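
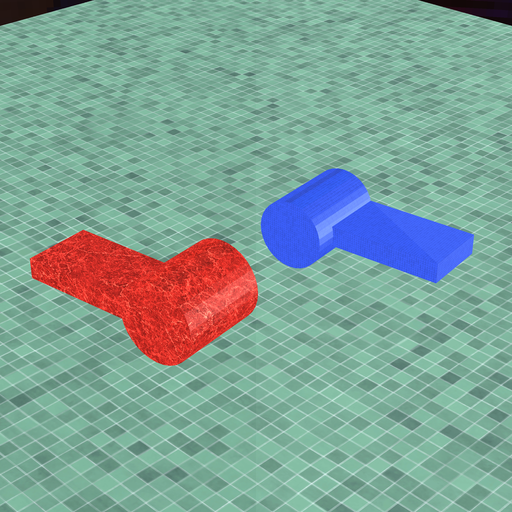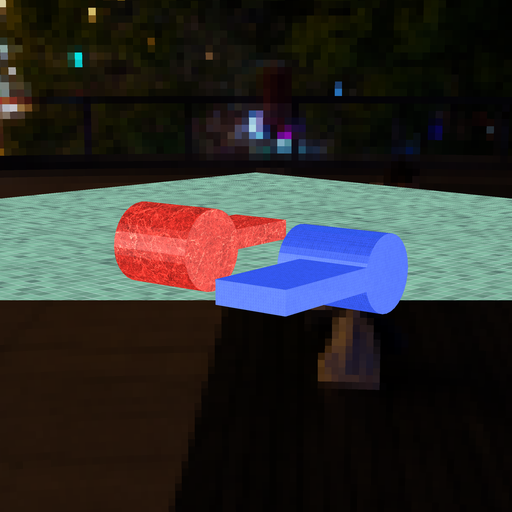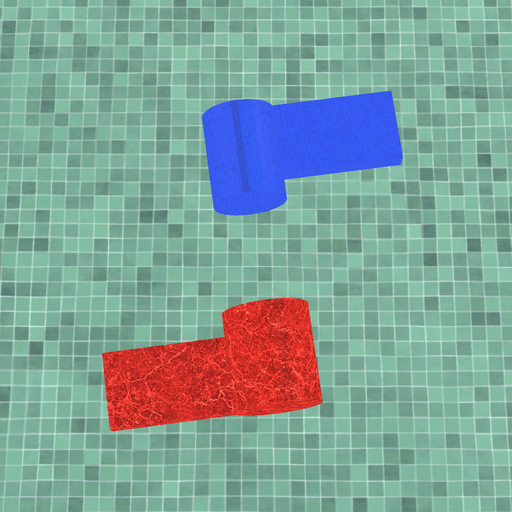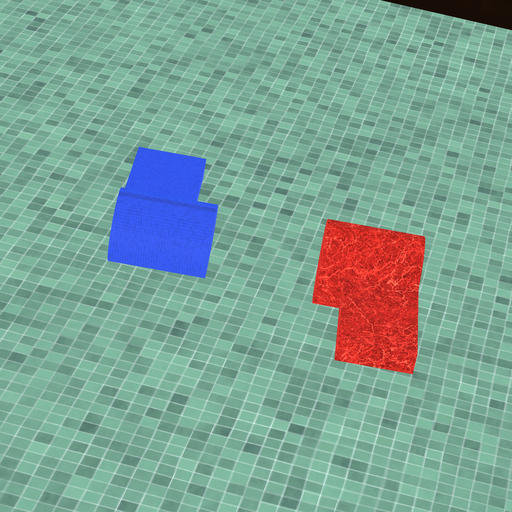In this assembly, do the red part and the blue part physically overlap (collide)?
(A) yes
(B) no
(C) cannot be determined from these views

(B) no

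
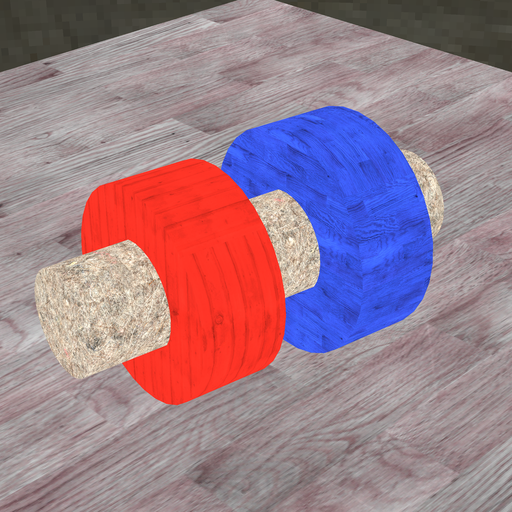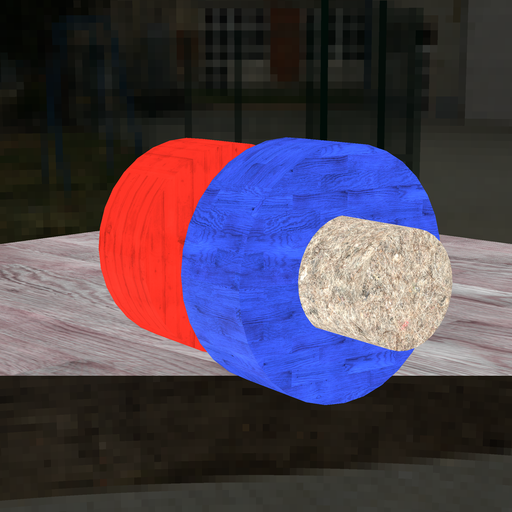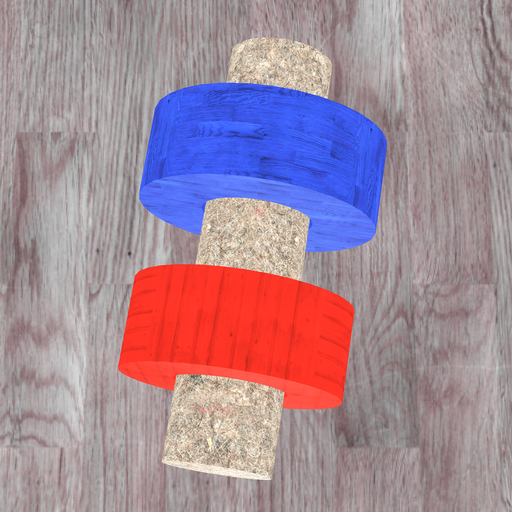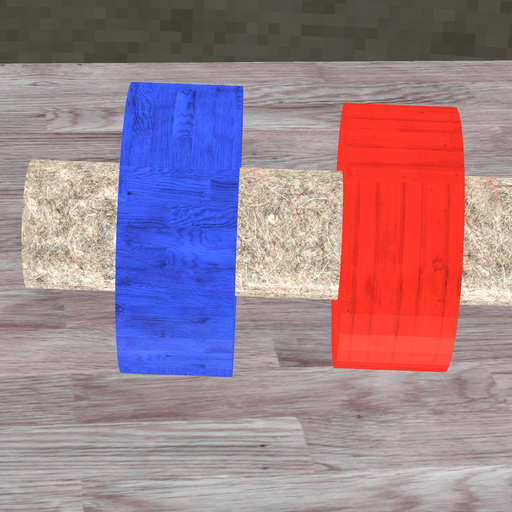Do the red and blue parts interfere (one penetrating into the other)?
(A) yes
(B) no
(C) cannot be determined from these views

(B) no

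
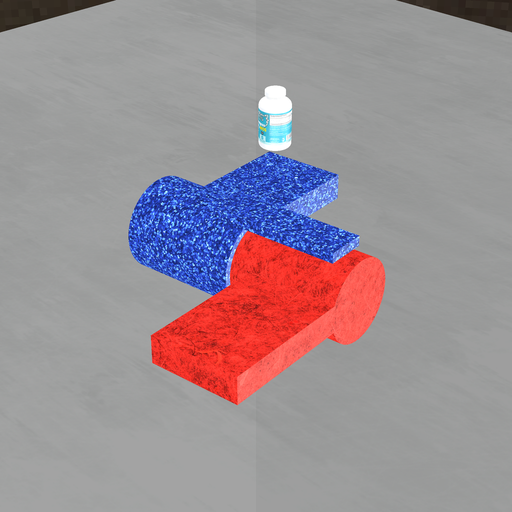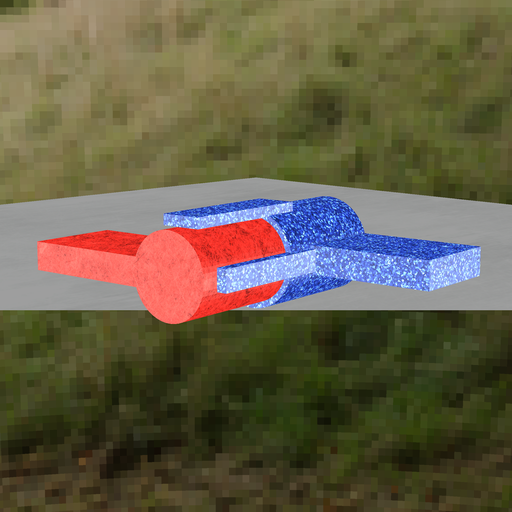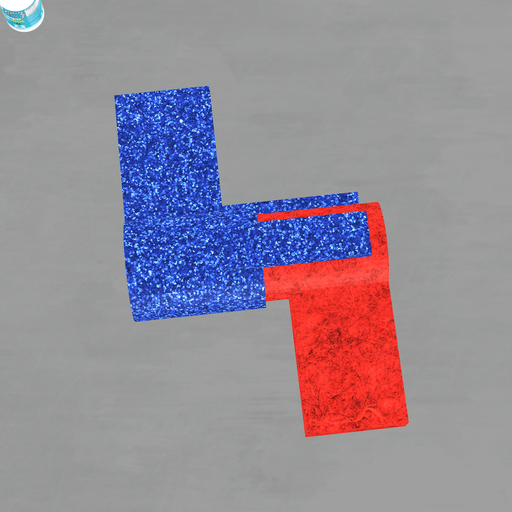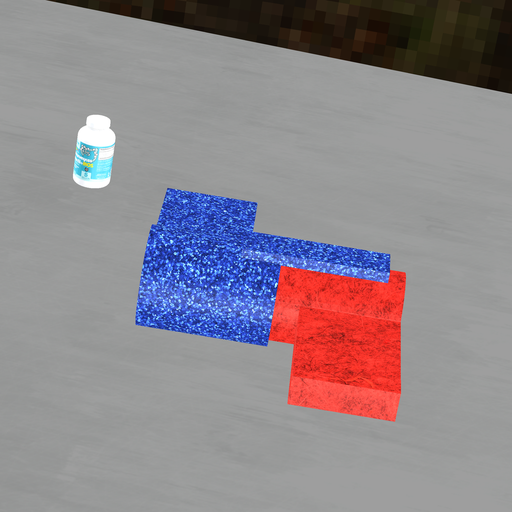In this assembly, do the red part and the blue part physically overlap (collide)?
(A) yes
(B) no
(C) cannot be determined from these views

(A) yes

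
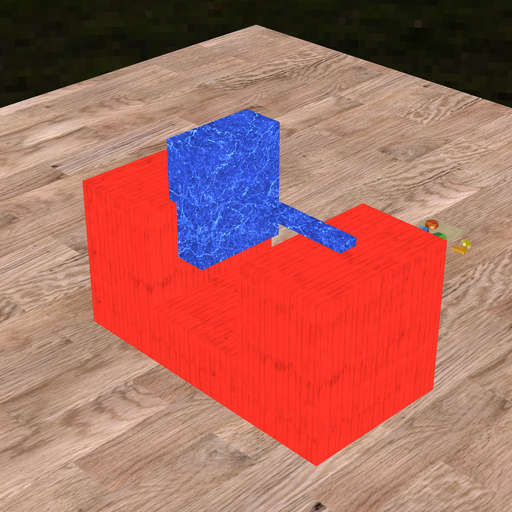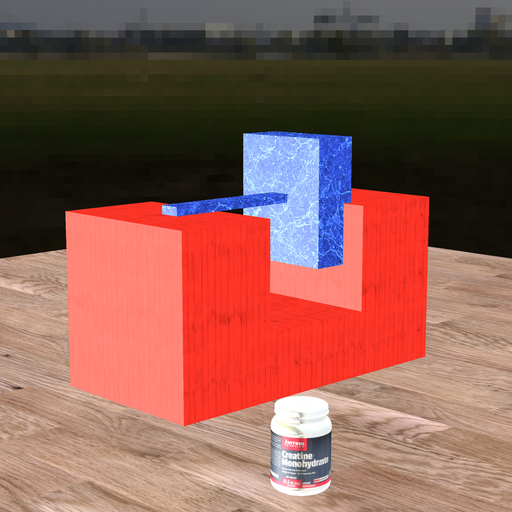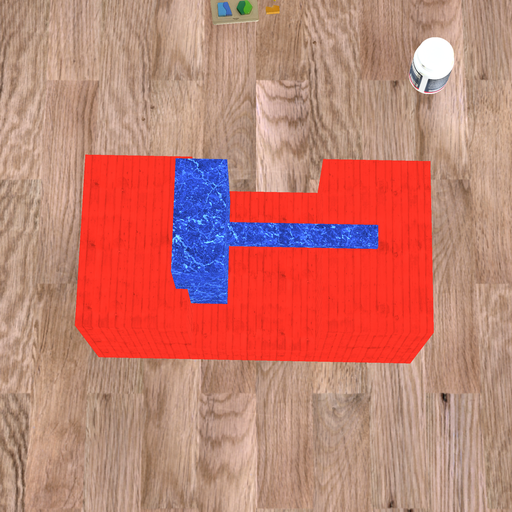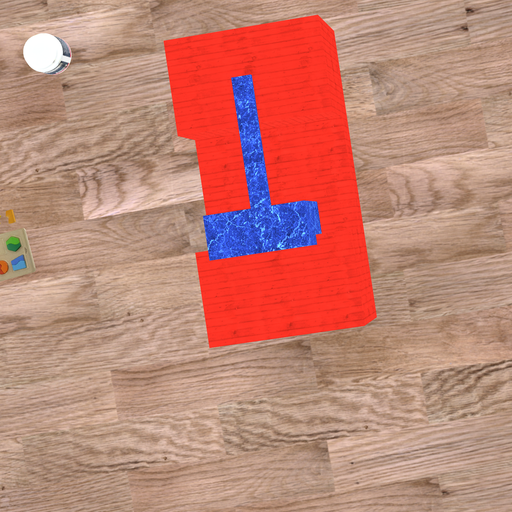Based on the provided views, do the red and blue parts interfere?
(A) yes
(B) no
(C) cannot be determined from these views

(A) yes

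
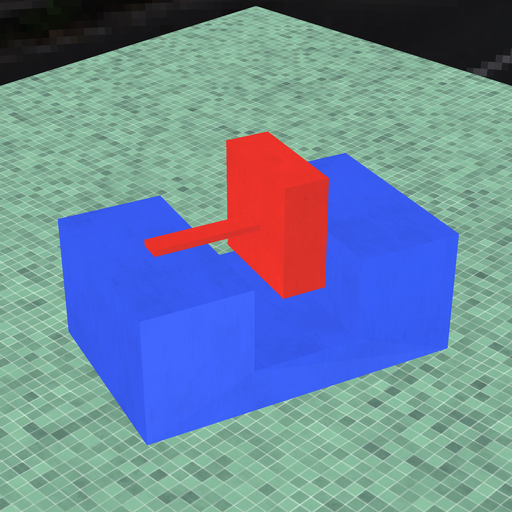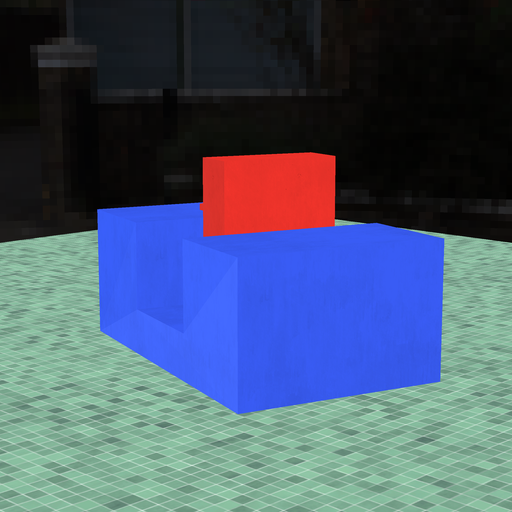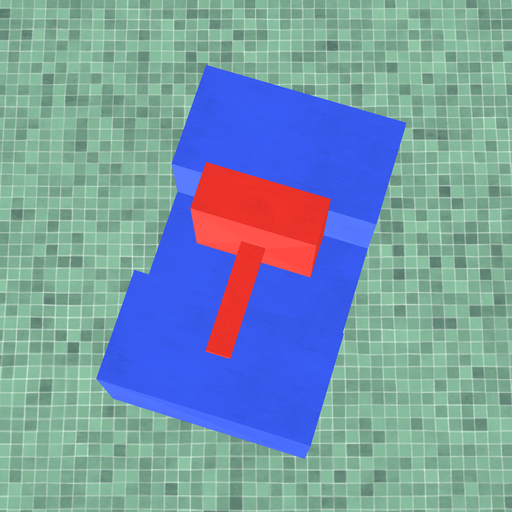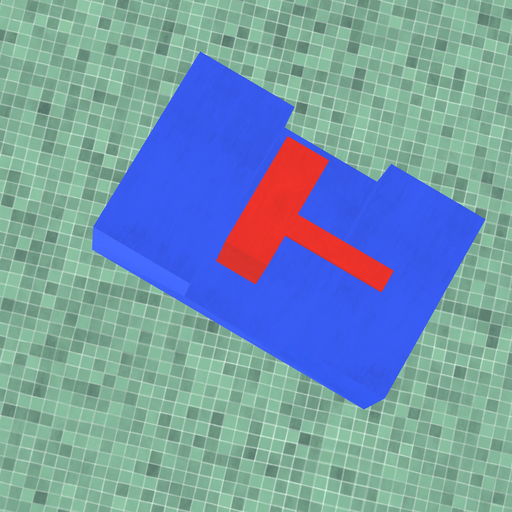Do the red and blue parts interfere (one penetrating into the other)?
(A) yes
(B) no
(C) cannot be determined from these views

(B) no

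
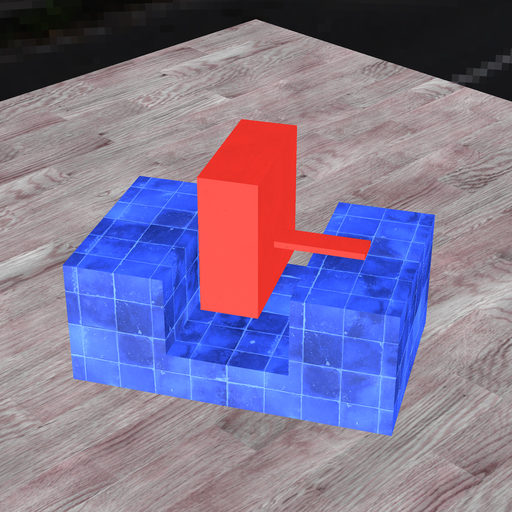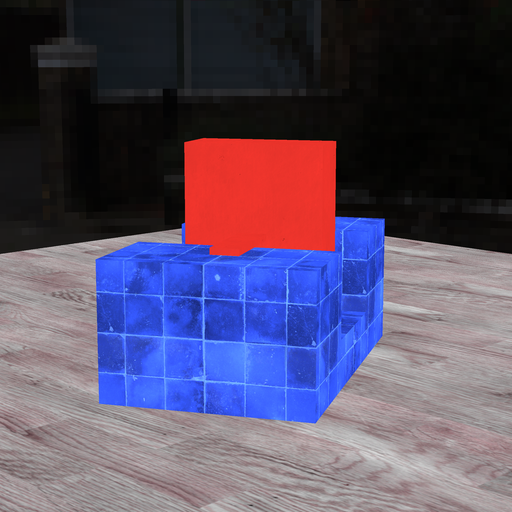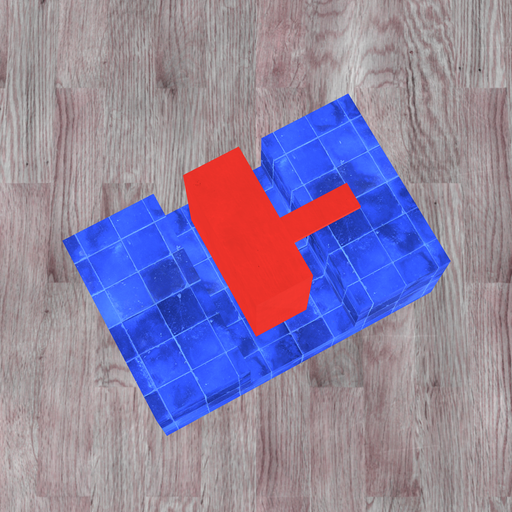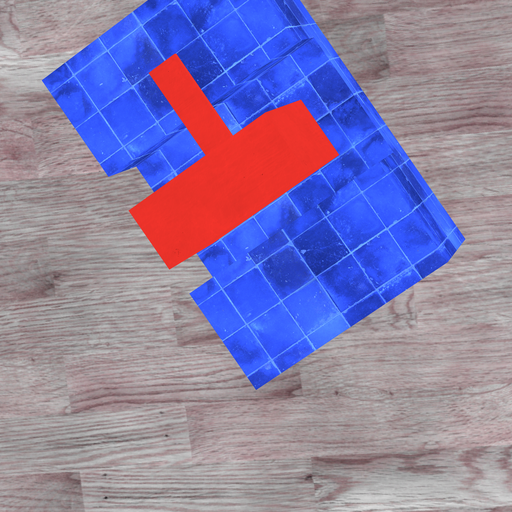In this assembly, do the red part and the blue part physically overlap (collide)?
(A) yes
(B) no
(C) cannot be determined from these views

(B) no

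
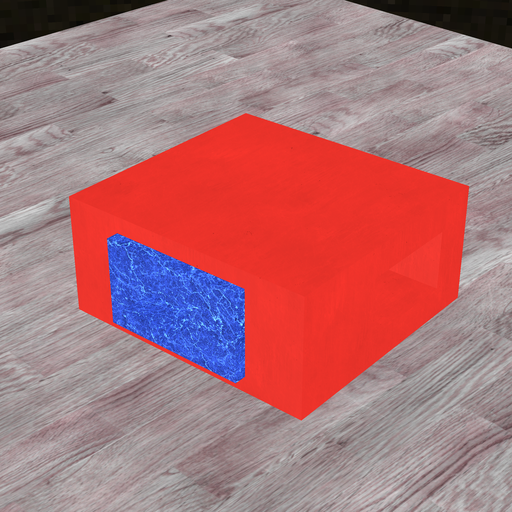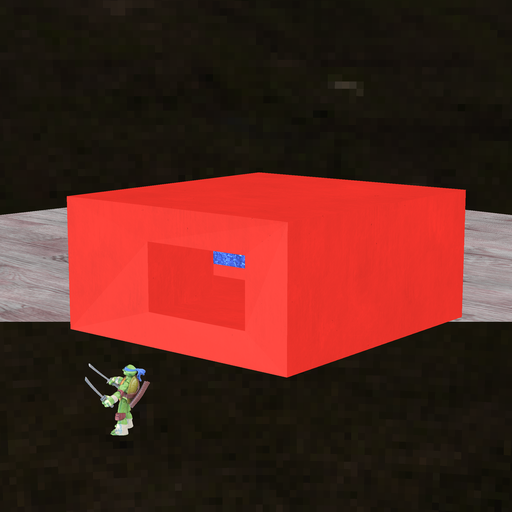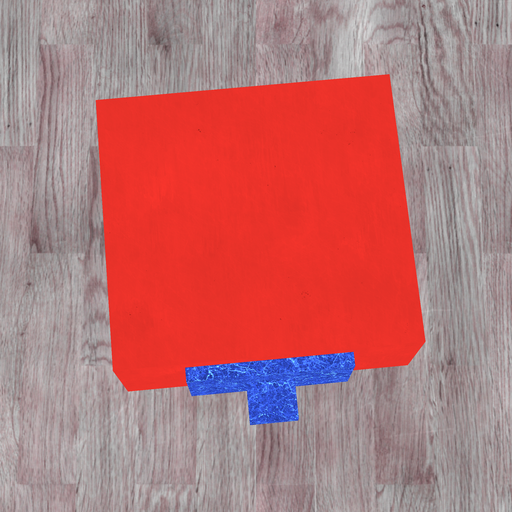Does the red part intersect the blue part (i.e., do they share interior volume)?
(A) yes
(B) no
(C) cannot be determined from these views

(C) cannot be determined from these views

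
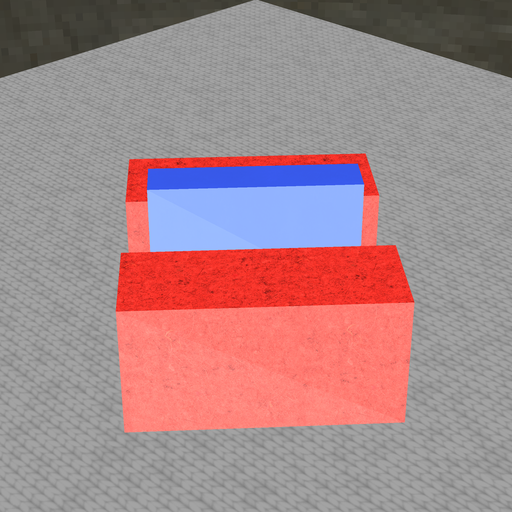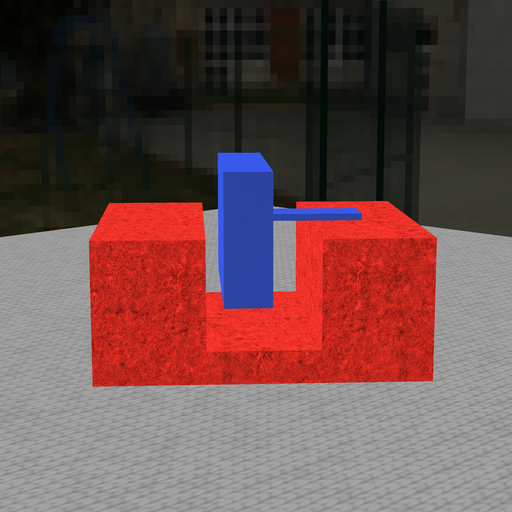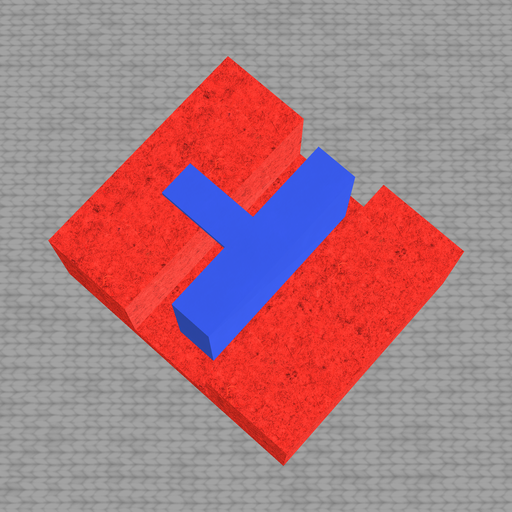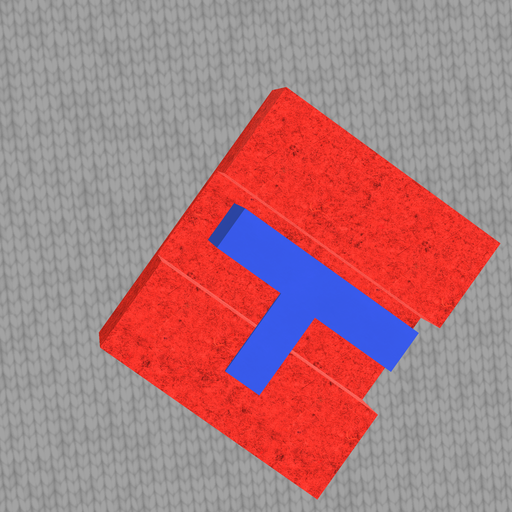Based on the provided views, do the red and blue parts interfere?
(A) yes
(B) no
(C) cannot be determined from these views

(B) no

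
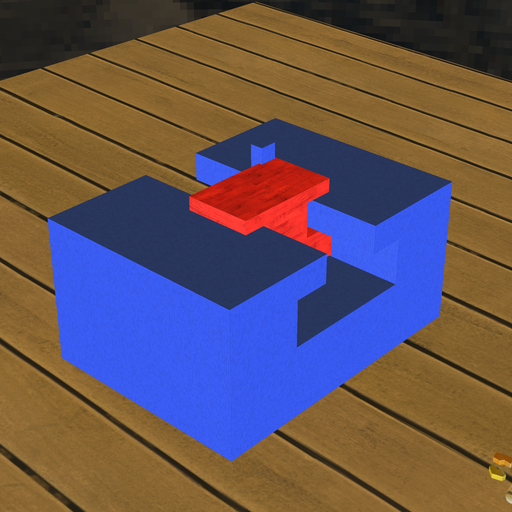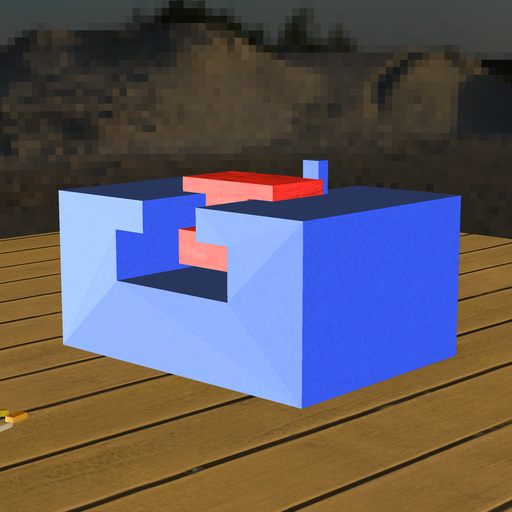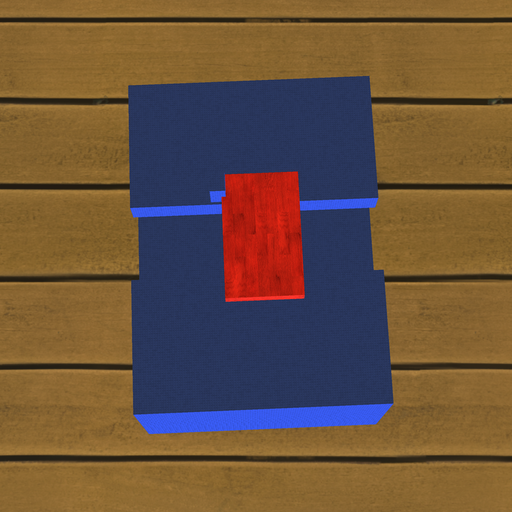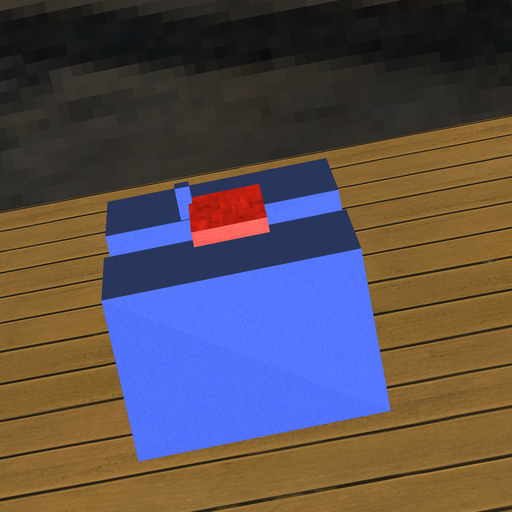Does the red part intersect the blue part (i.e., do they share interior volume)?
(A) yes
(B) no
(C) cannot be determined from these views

(A) yes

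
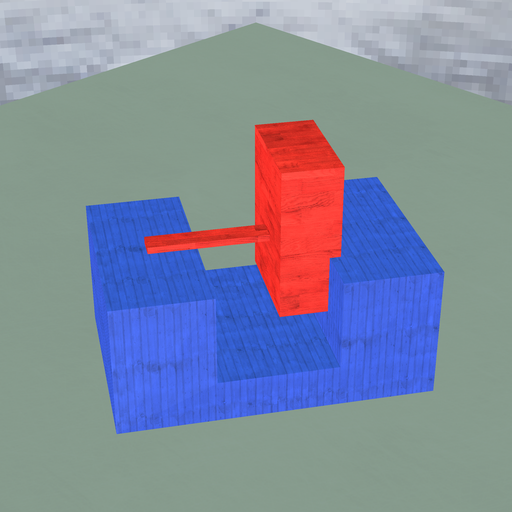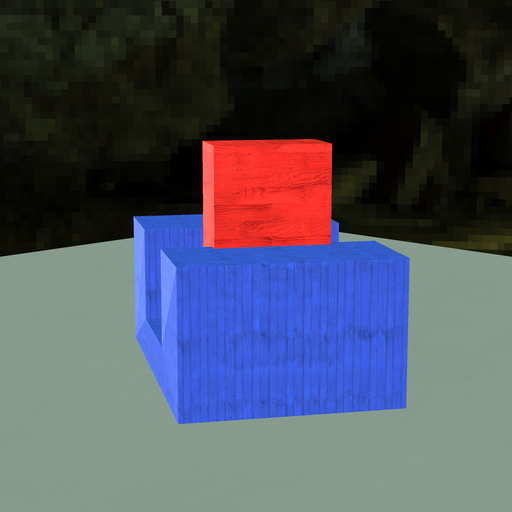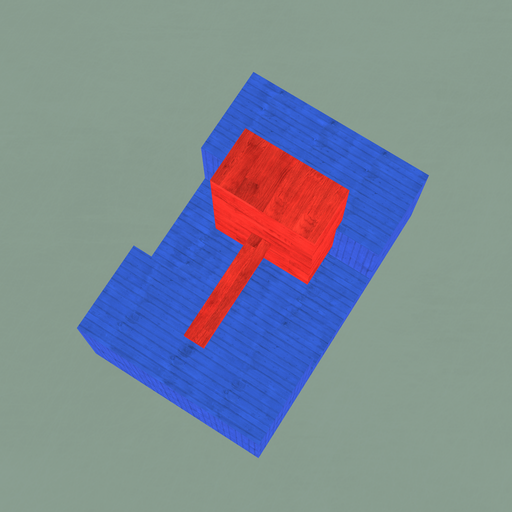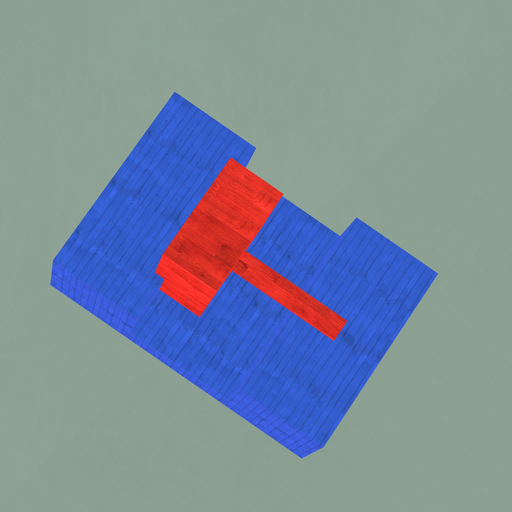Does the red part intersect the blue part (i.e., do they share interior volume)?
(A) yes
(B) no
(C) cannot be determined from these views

(A) yes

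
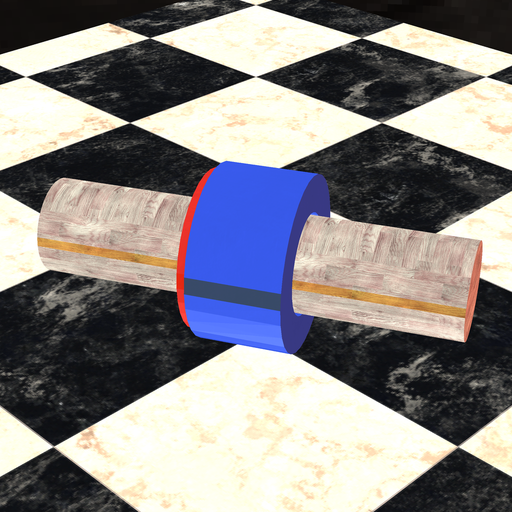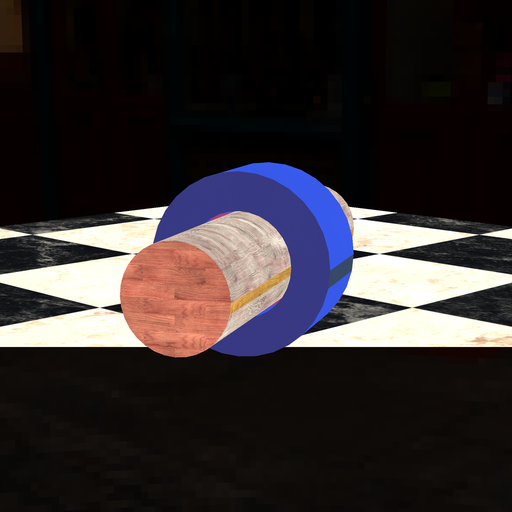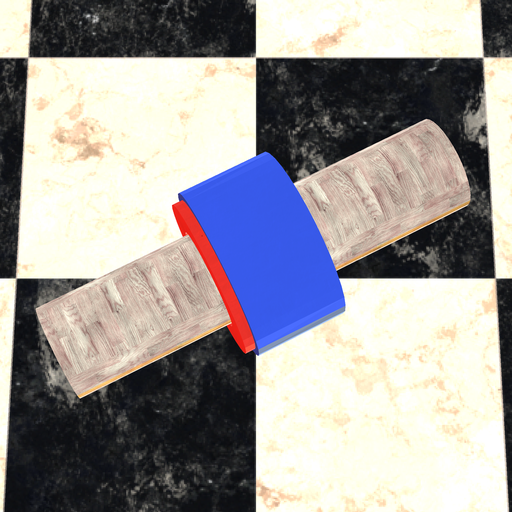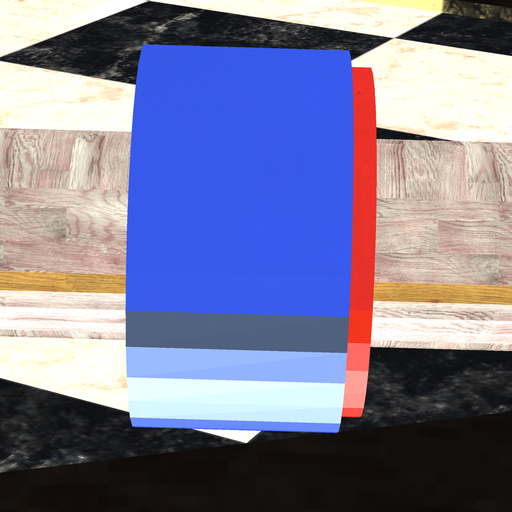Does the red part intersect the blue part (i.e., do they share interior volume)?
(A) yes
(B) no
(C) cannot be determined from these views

(A) yes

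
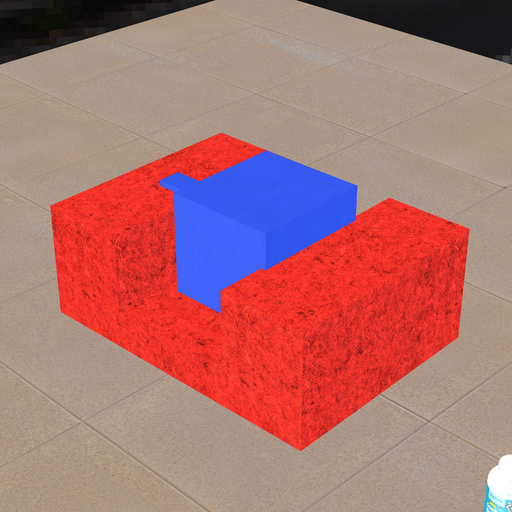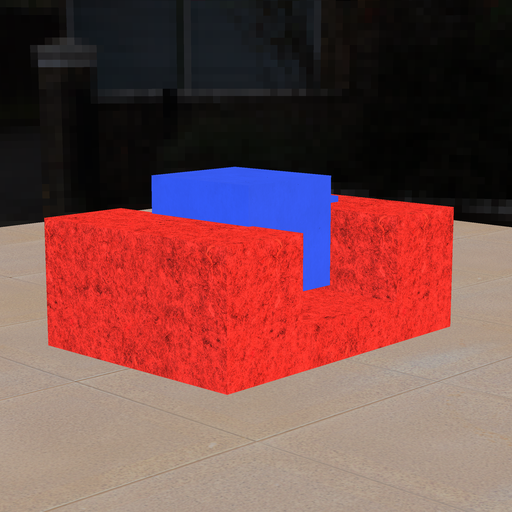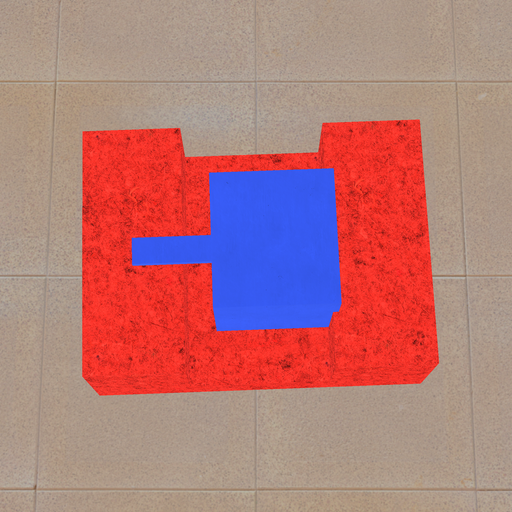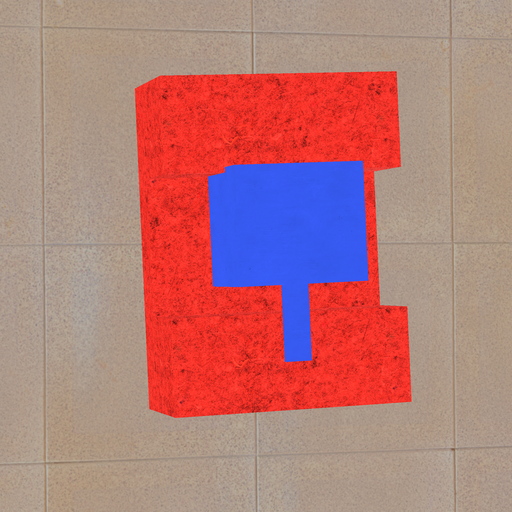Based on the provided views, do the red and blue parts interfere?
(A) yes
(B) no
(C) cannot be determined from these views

(A) yes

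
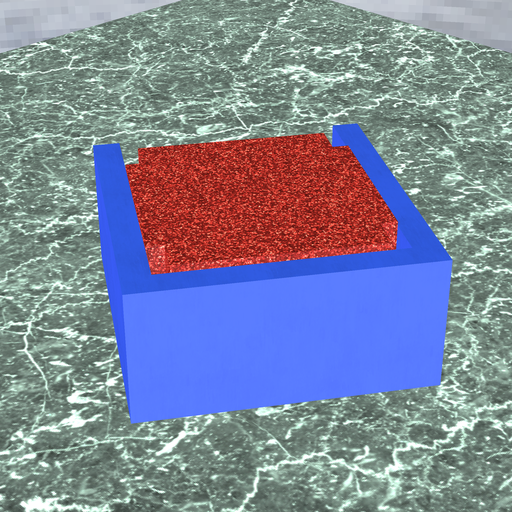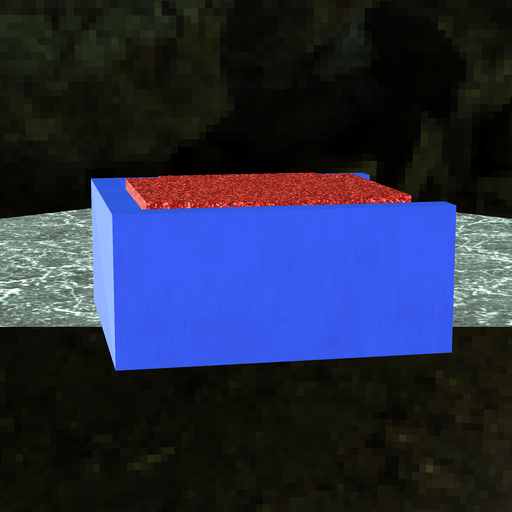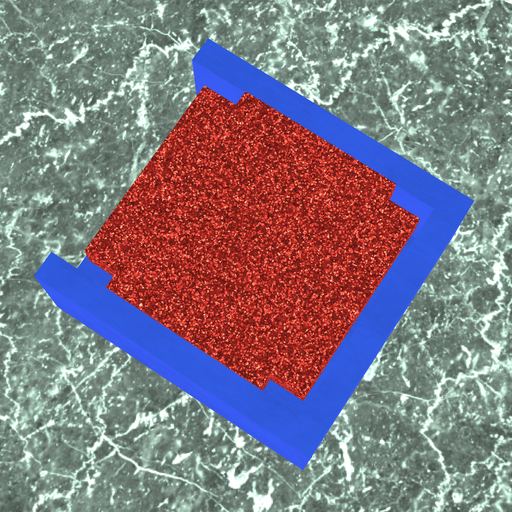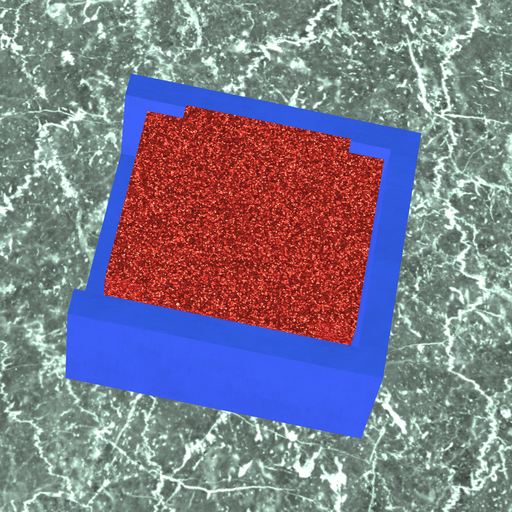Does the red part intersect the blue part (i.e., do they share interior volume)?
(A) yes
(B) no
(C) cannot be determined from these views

(B) no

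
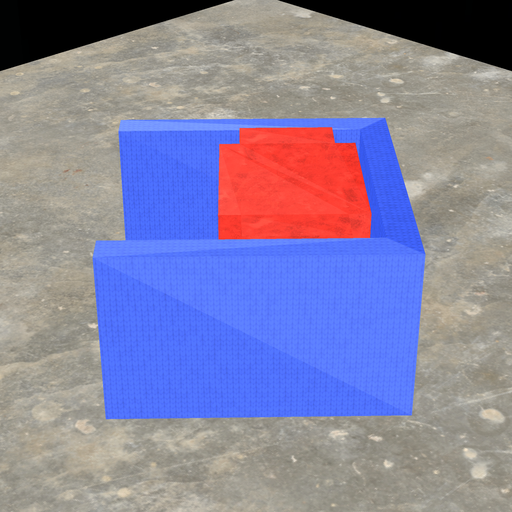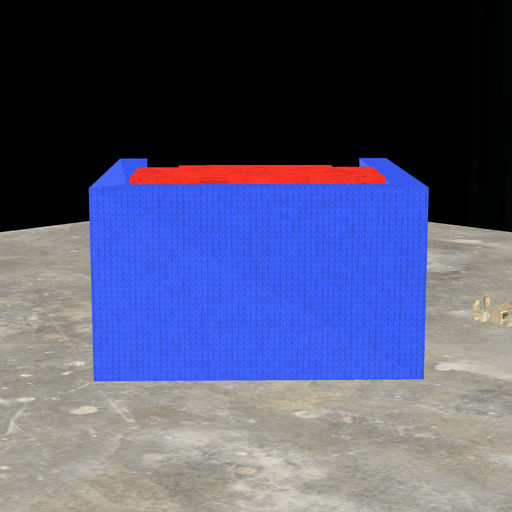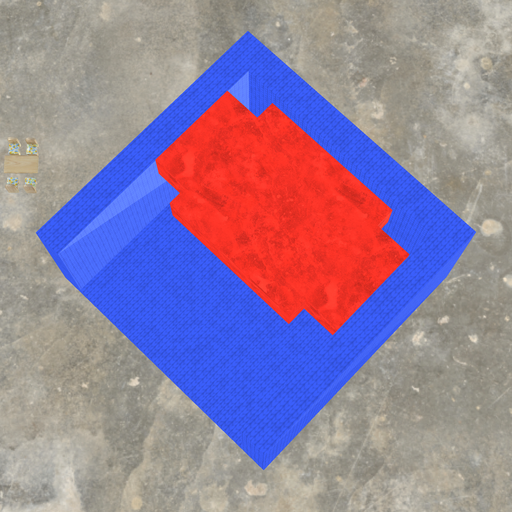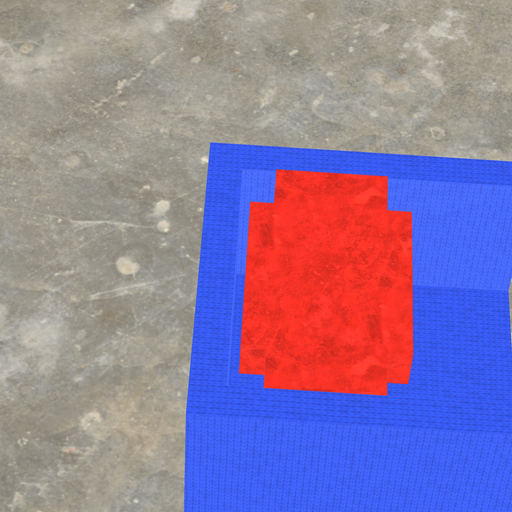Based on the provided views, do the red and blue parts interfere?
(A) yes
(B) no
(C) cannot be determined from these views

(B) no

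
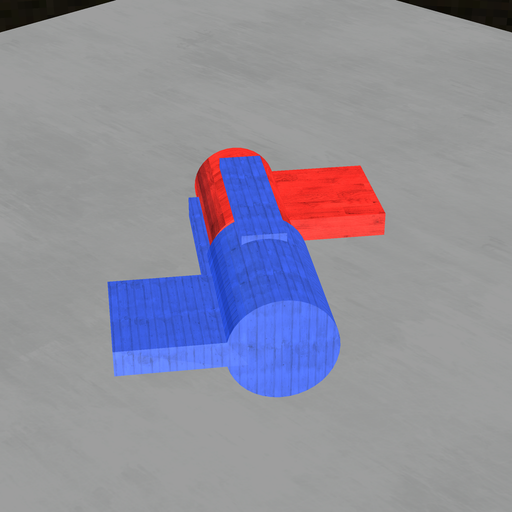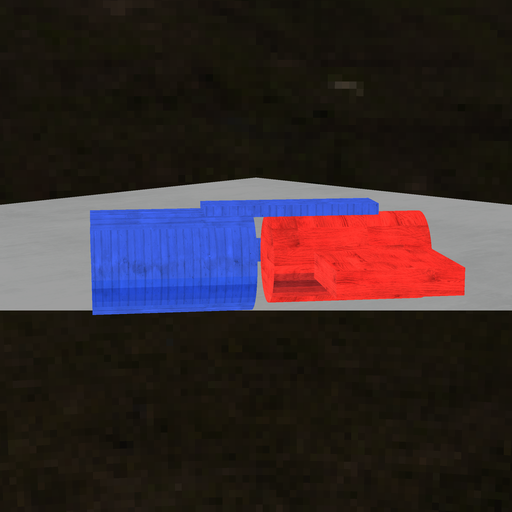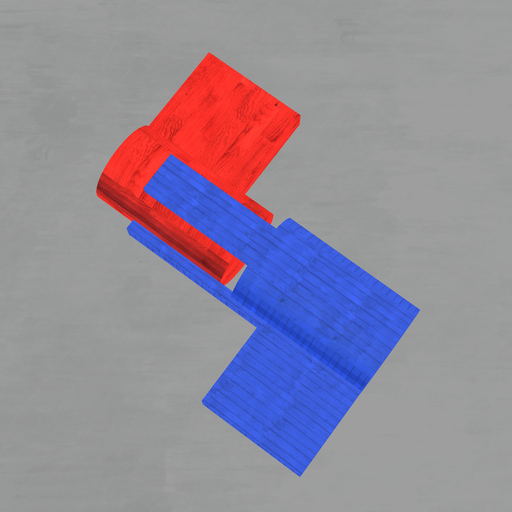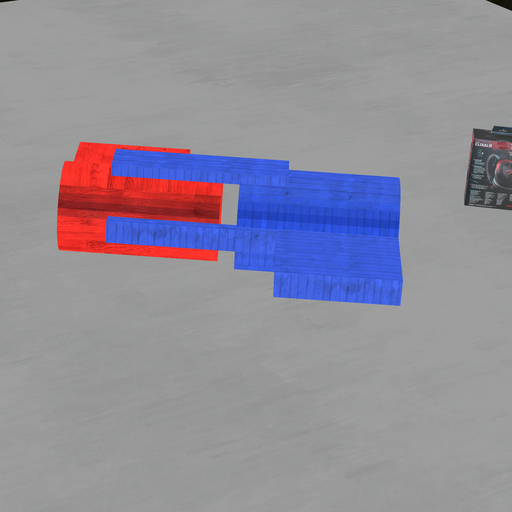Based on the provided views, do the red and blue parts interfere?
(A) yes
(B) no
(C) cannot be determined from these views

(B) no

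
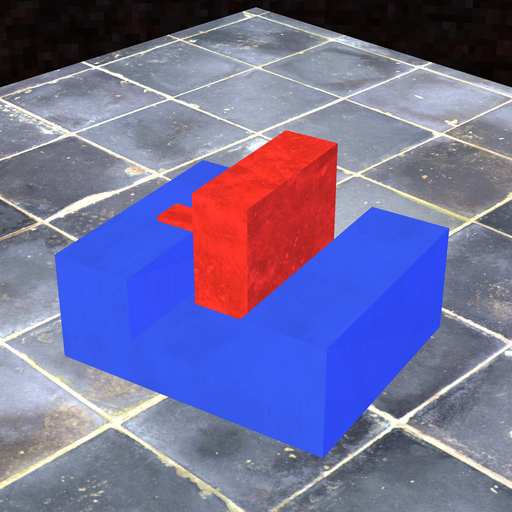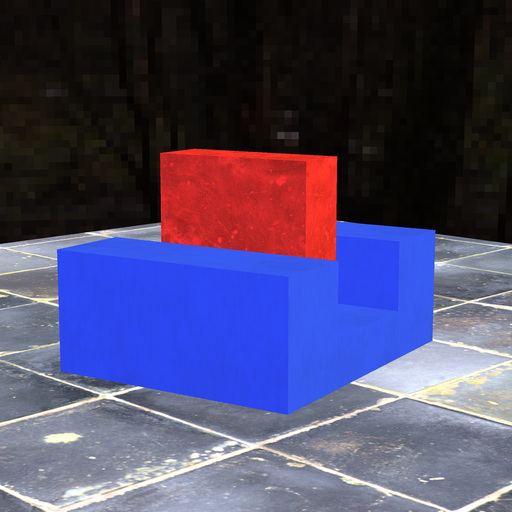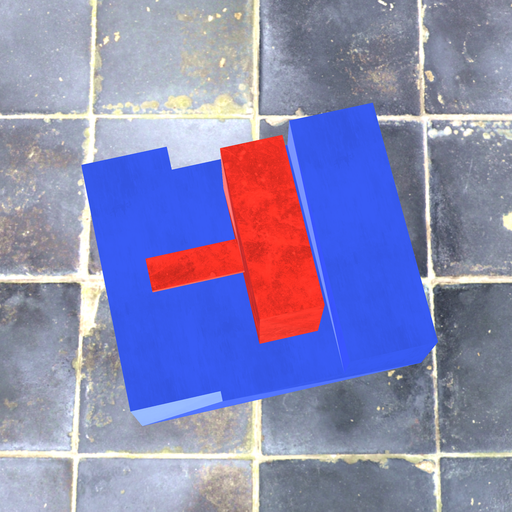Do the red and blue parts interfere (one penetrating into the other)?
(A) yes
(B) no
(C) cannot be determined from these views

(B) no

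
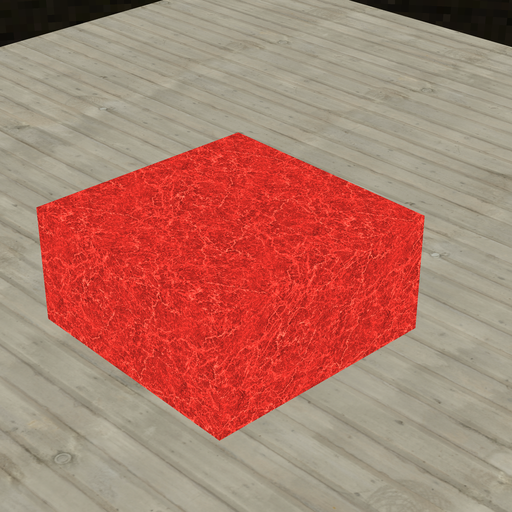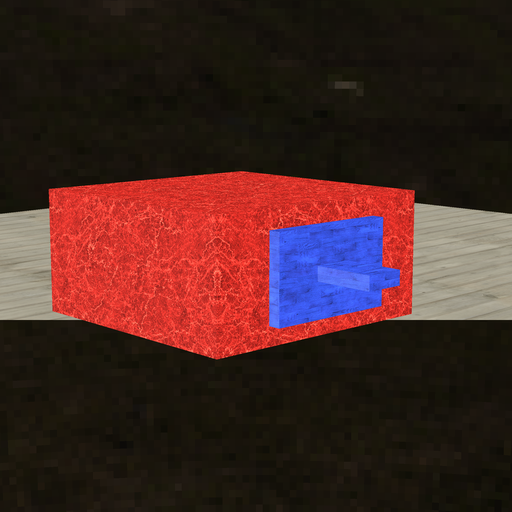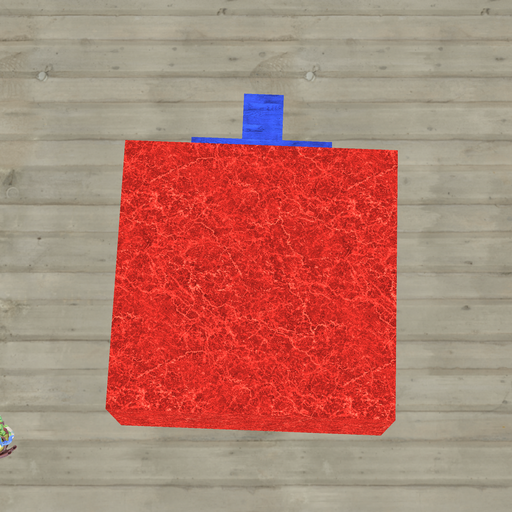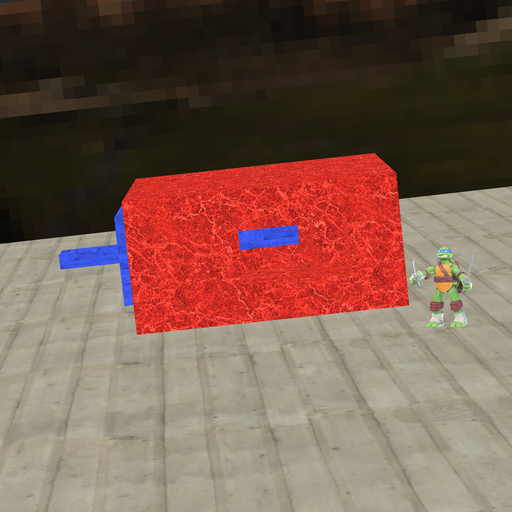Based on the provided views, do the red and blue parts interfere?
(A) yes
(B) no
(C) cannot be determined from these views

(B) no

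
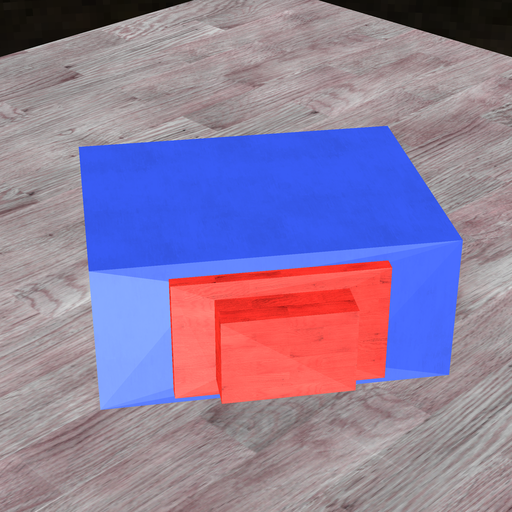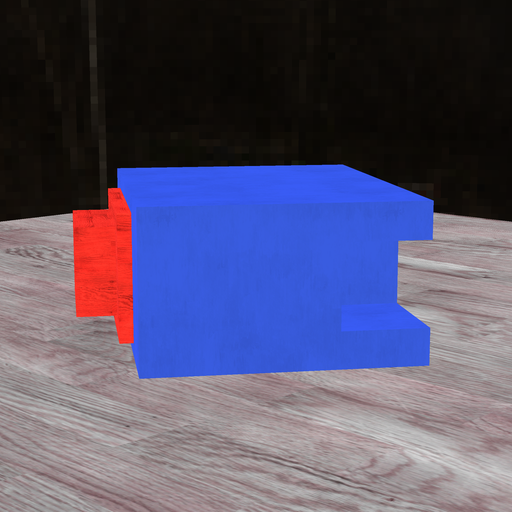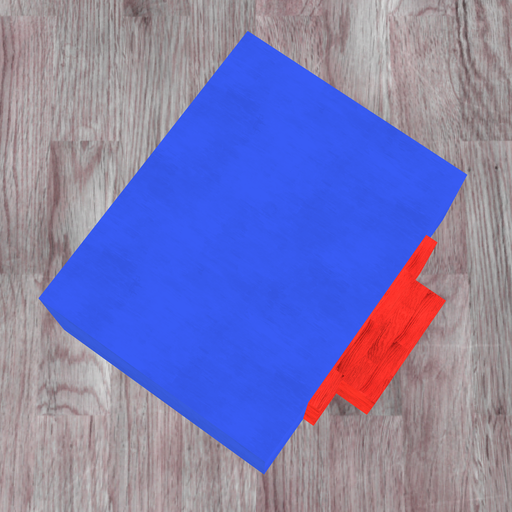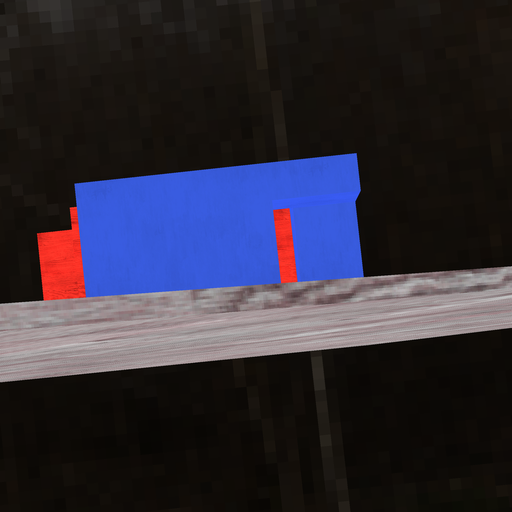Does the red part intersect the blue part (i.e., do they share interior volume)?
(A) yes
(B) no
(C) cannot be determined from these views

(B) no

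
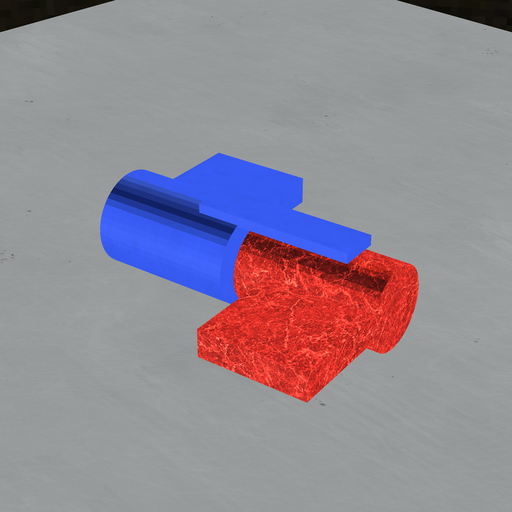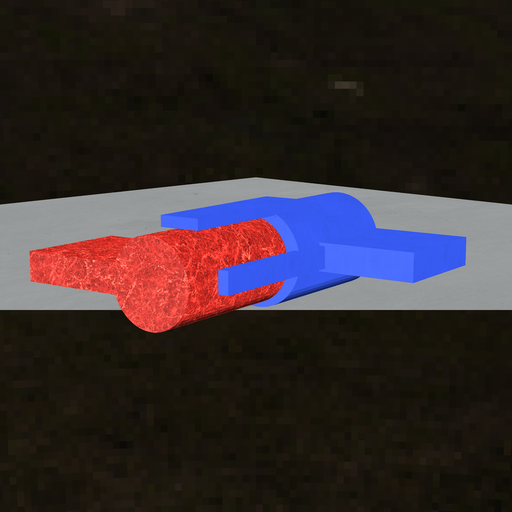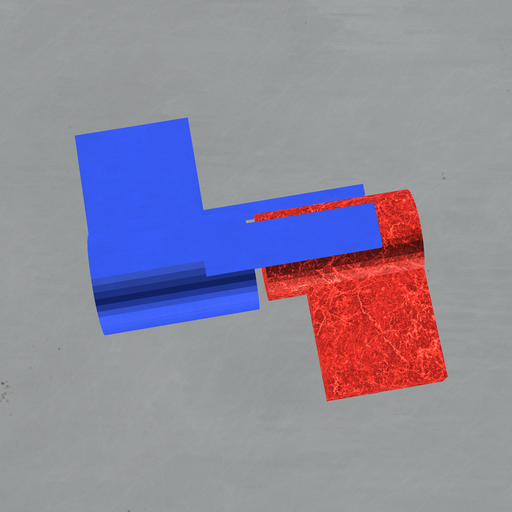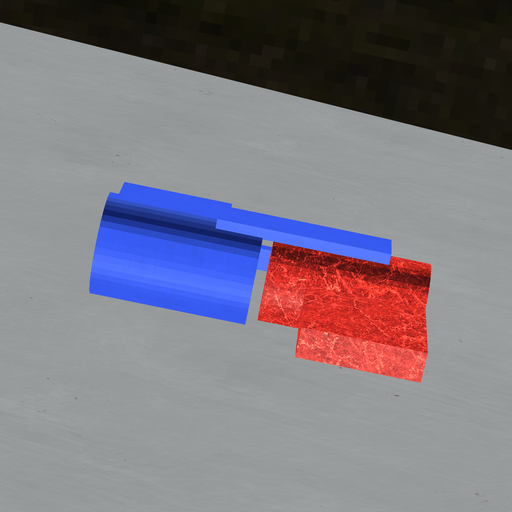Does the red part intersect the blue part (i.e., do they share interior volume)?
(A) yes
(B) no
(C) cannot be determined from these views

(B) no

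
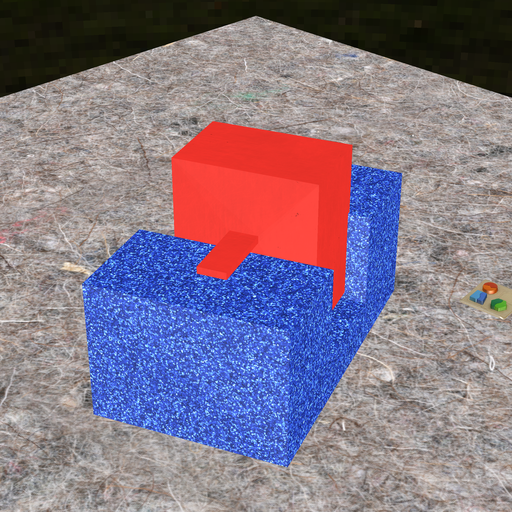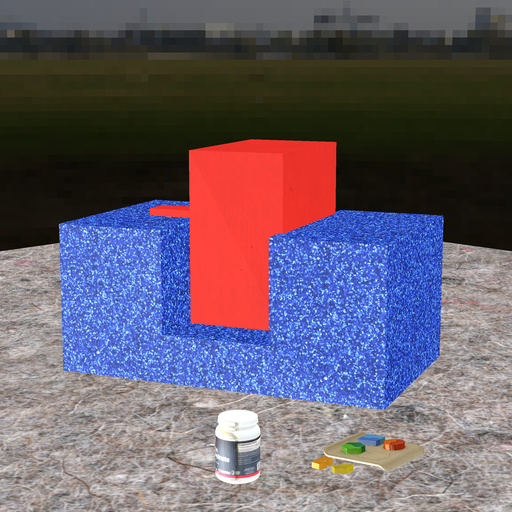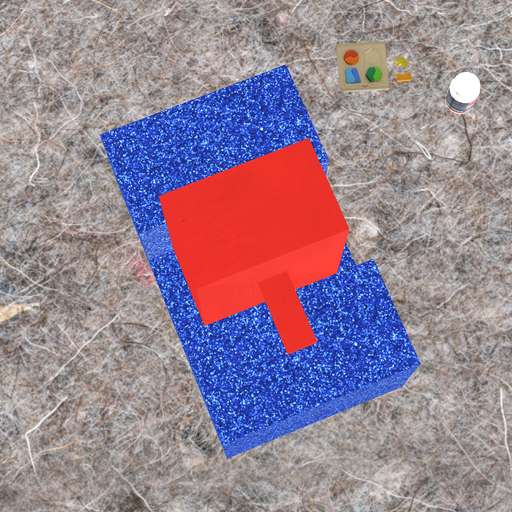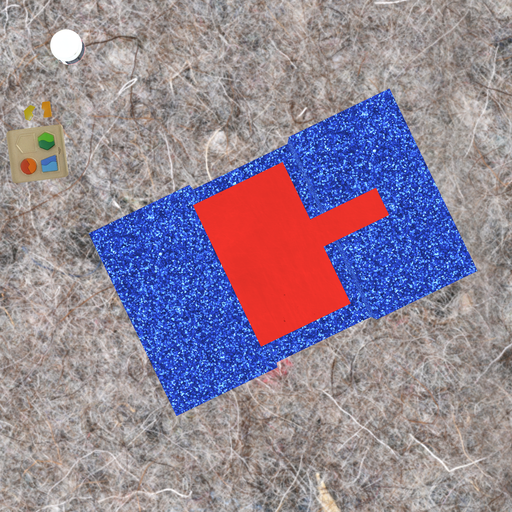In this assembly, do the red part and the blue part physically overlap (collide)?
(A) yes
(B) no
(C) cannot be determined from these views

(A) yes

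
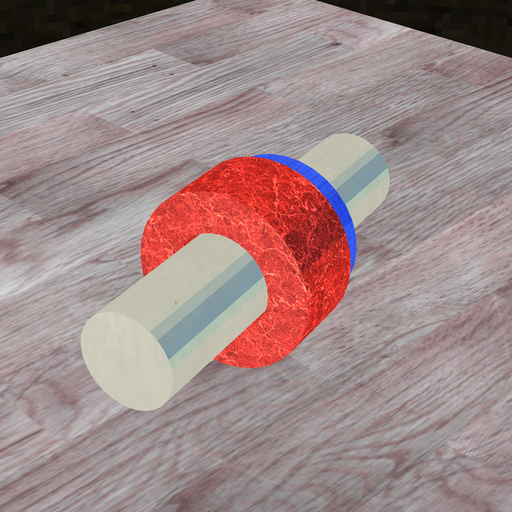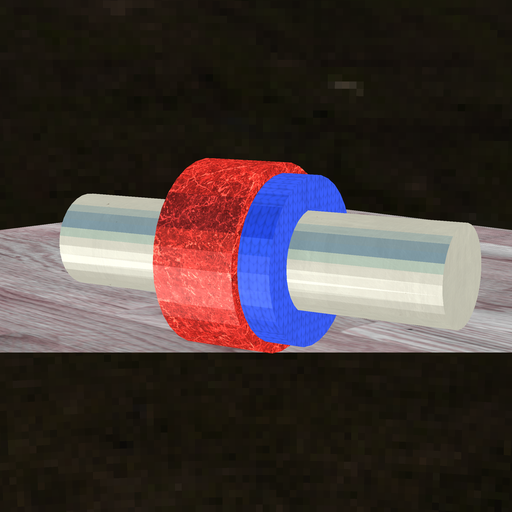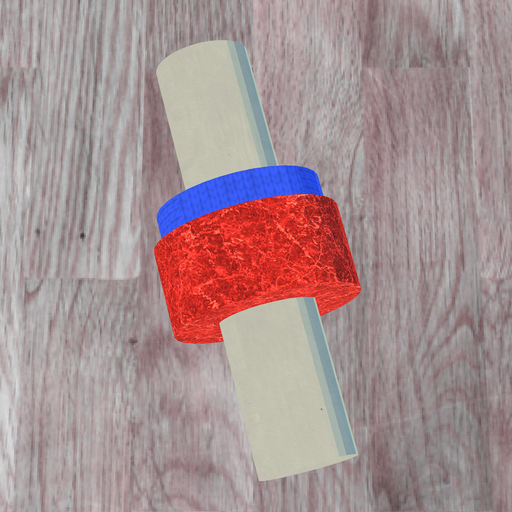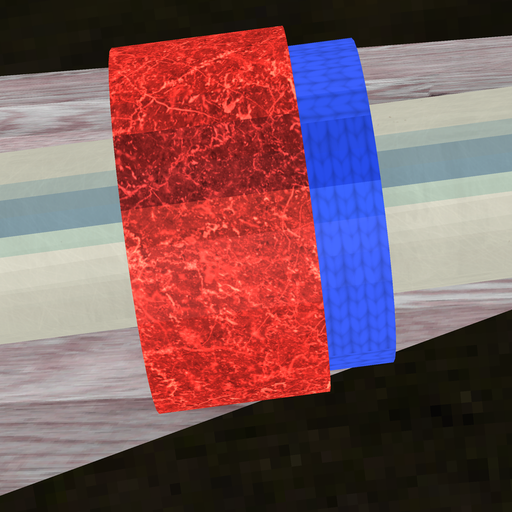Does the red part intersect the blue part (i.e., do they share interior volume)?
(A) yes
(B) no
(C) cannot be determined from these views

(A) yes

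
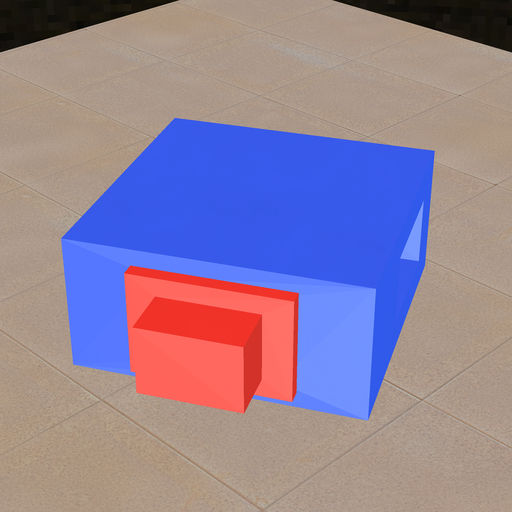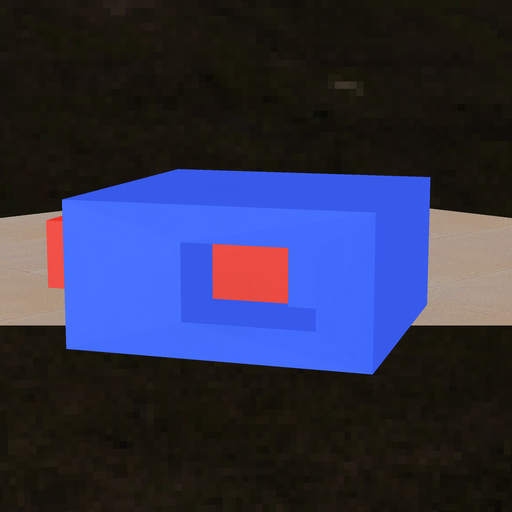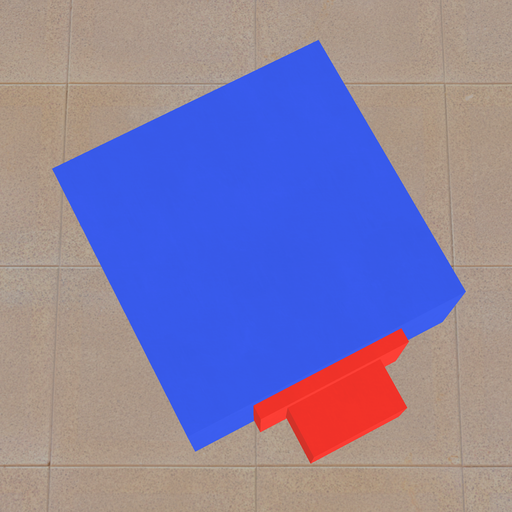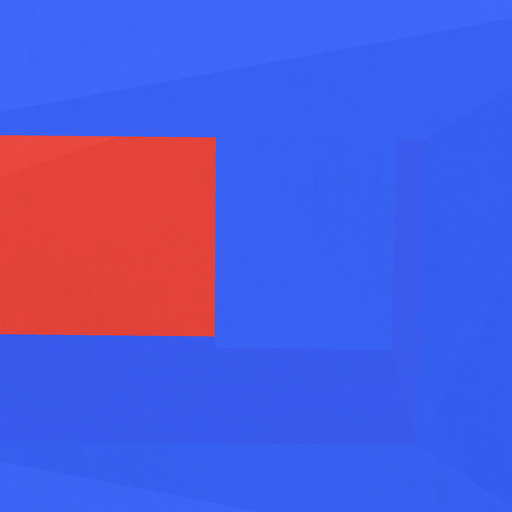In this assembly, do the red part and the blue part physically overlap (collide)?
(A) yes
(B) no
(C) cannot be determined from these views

(A) yes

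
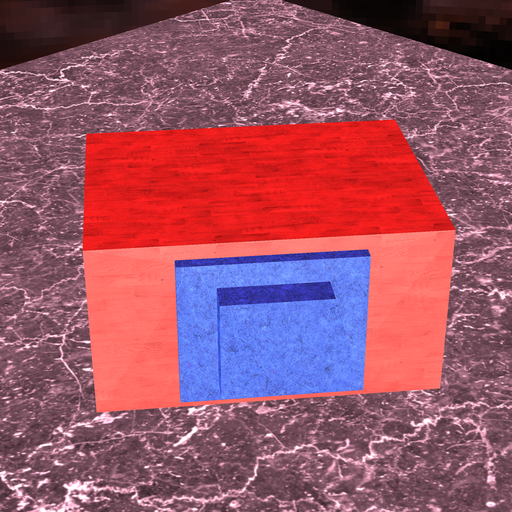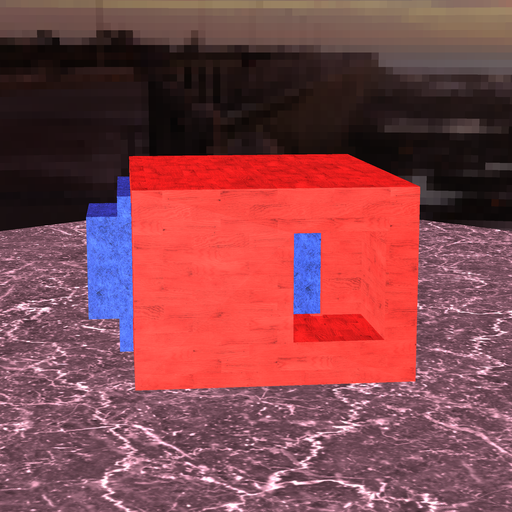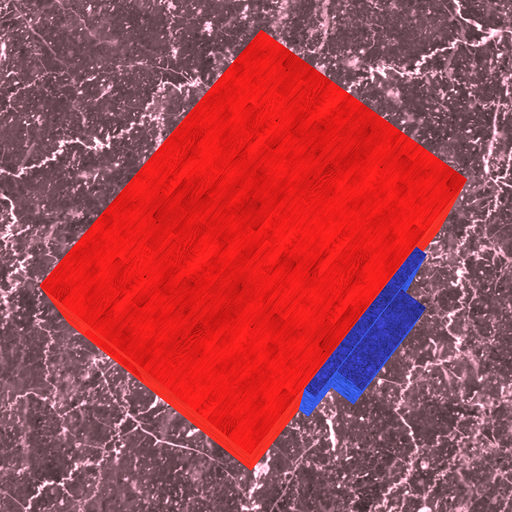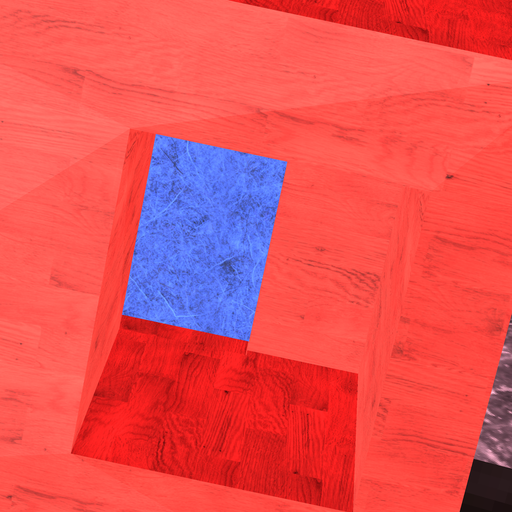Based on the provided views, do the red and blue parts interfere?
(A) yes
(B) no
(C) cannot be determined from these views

(A) yes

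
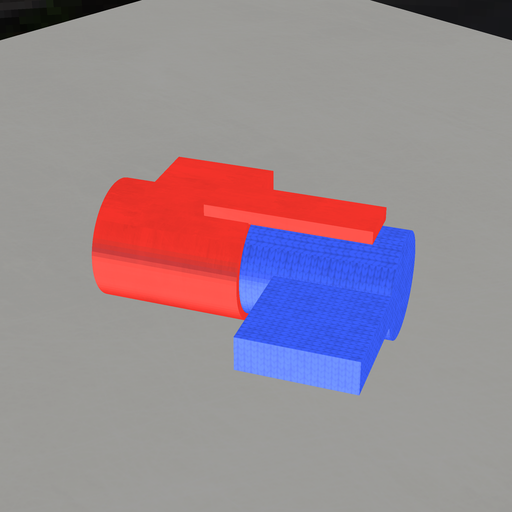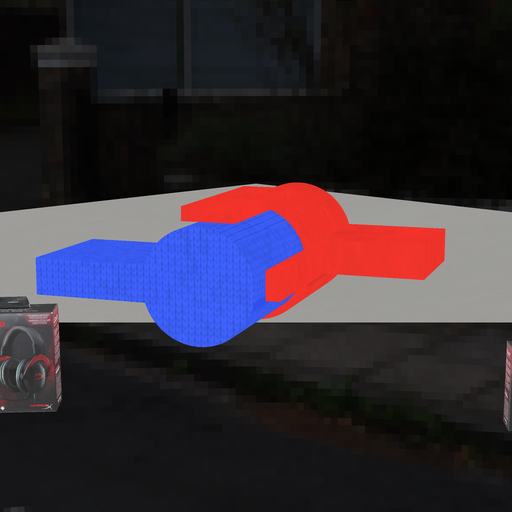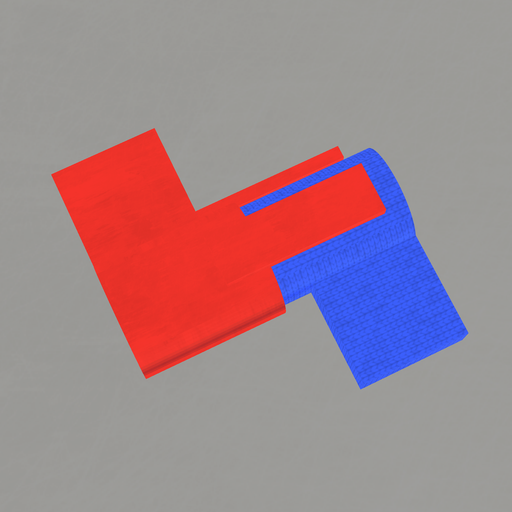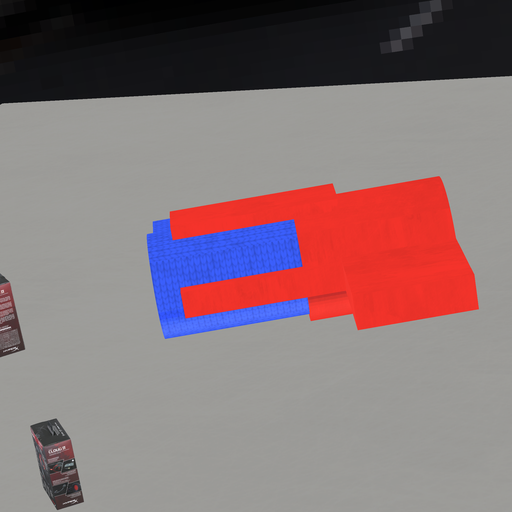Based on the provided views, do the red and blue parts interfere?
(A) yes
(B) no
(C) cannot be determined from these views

(A) yes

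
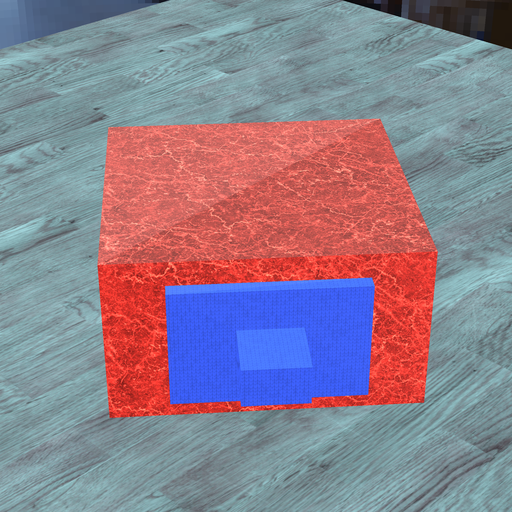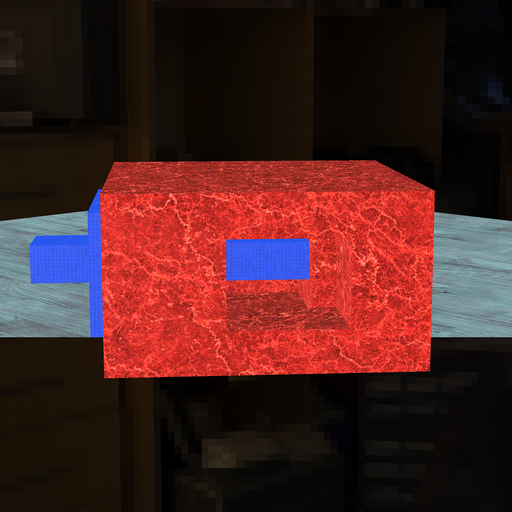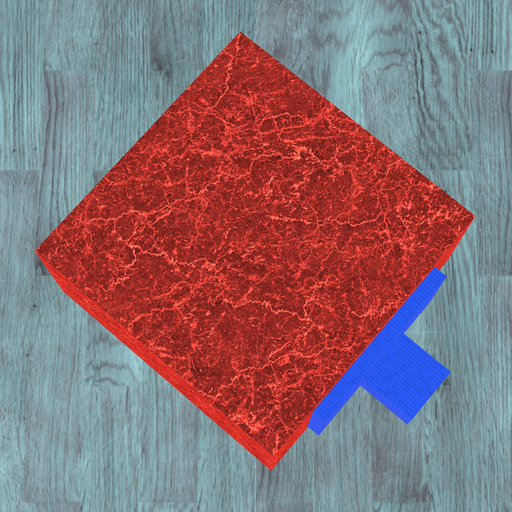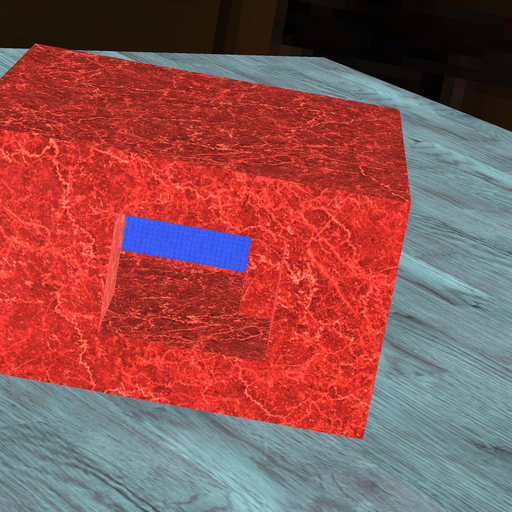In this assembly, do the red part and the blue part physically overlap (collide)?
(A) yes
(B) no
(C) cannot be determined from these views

(A) yes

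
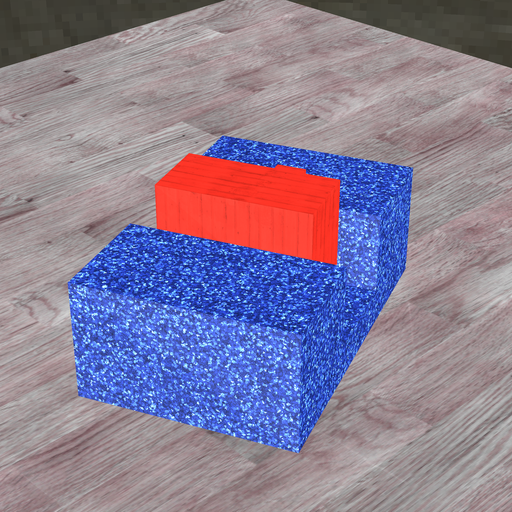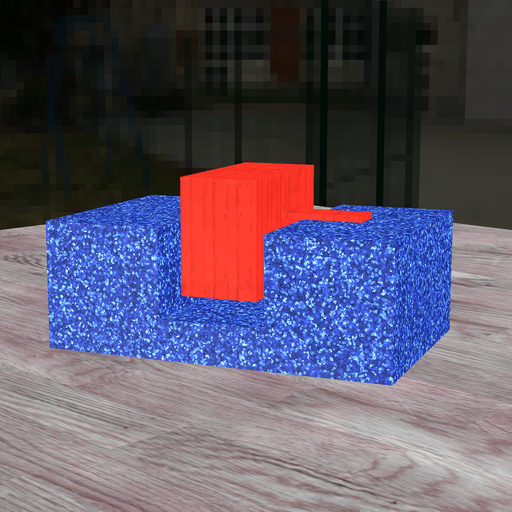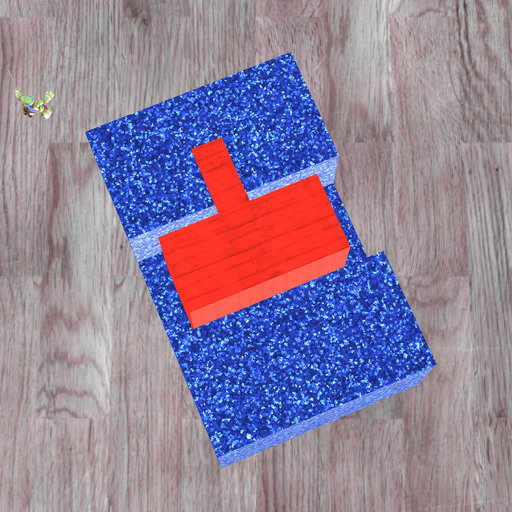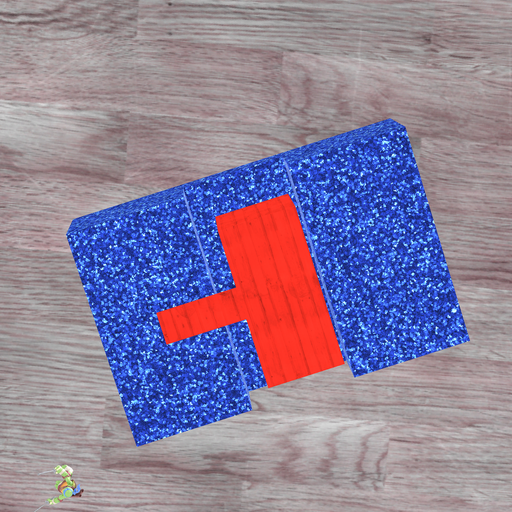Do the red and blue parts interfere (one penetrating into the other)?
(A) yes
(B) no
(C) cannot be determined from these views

(B) no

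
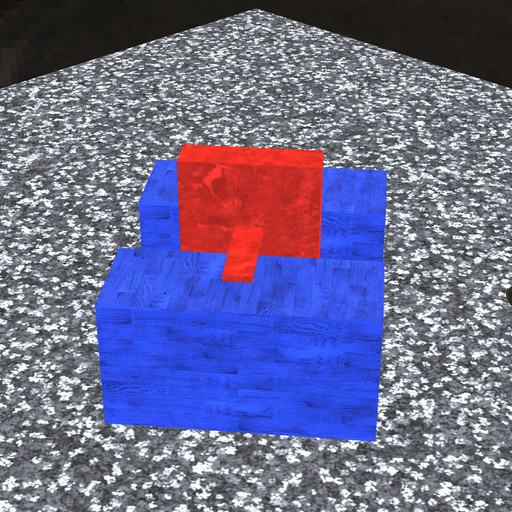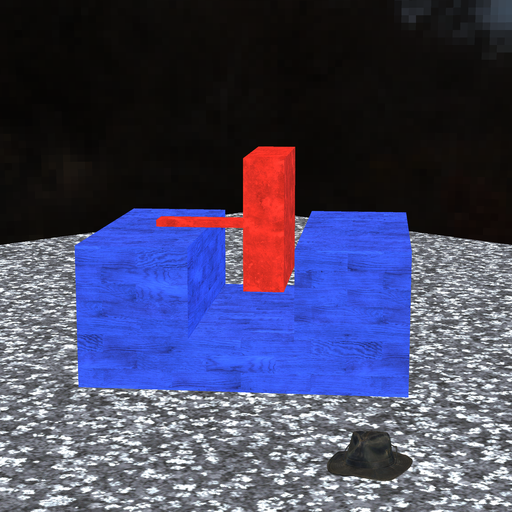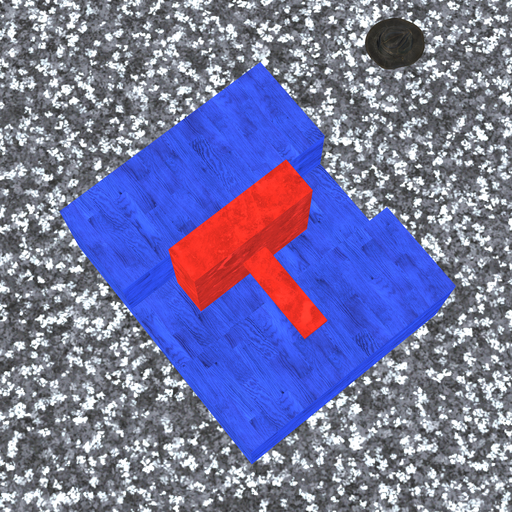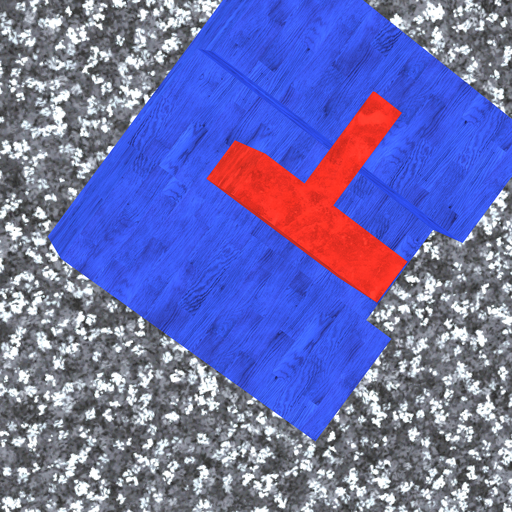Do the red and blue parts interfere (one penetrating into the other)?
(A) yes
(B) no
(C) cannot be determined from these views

(B) no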